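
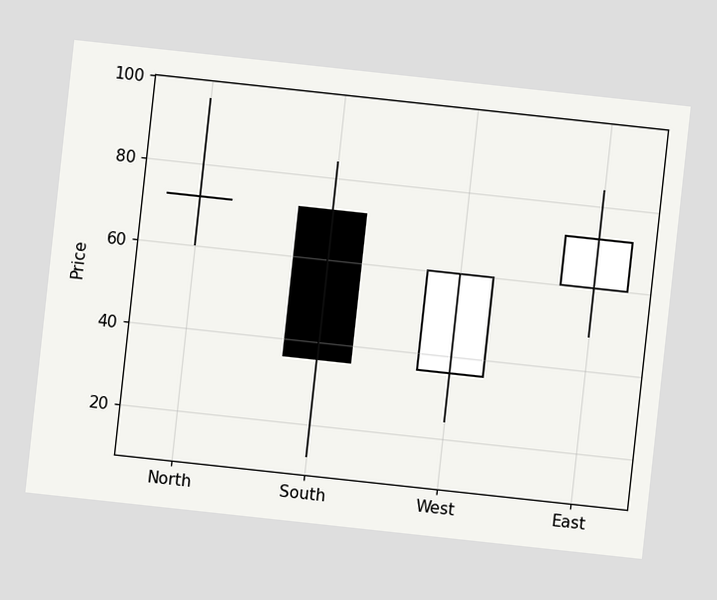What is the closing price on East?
The chart is tilted about 6° clockwise. The East candle closes at 72.

72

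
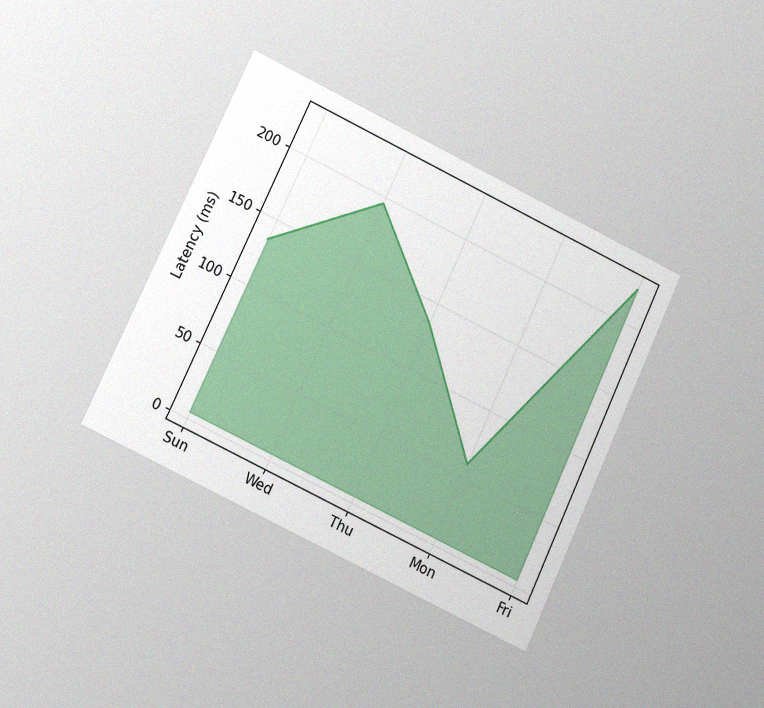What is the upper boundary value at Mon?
The chart is tilted about 25° clockwise and viewed at a slight angle, with some photo noise. At Mon the upper boundary is at 60ms.

60ms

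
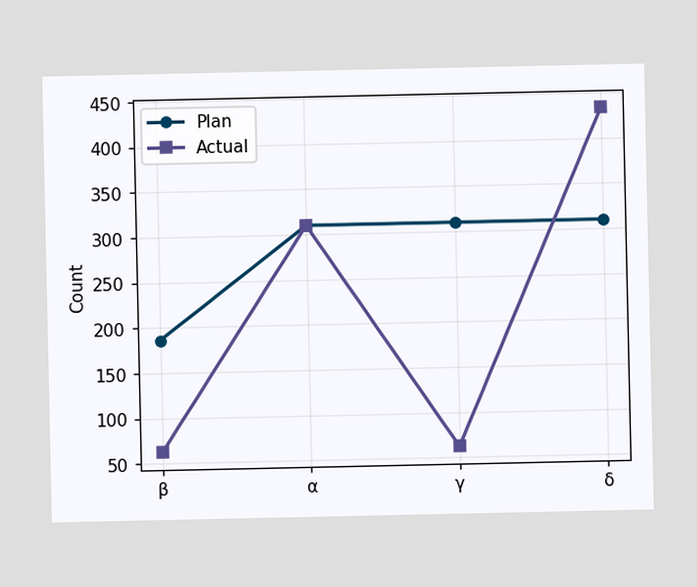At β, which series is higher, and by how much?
Plan, by 124

At β, Plan sits above the other line by 124.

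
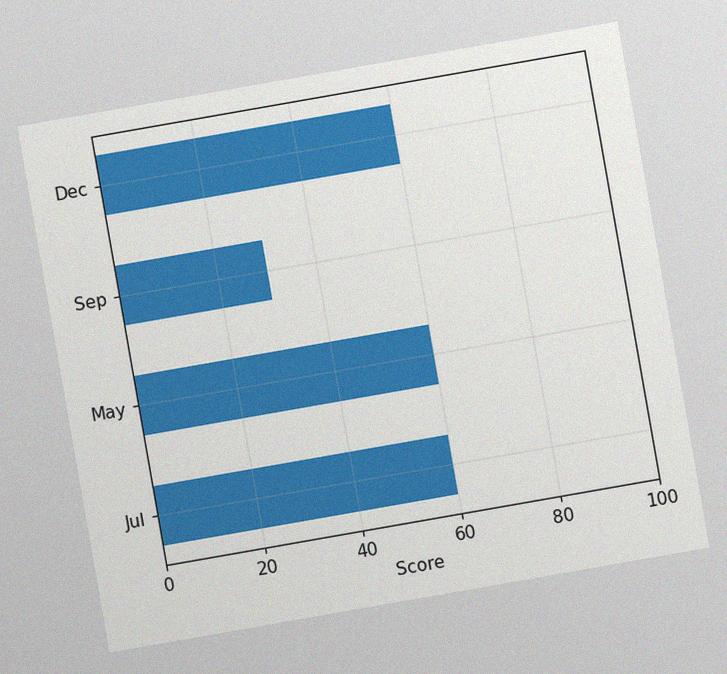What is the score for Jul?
The chart is tilted about 10° counter-clockwise, with some photo noise. Reading along the chart's x-axis, the Jul bar reaches 60.

60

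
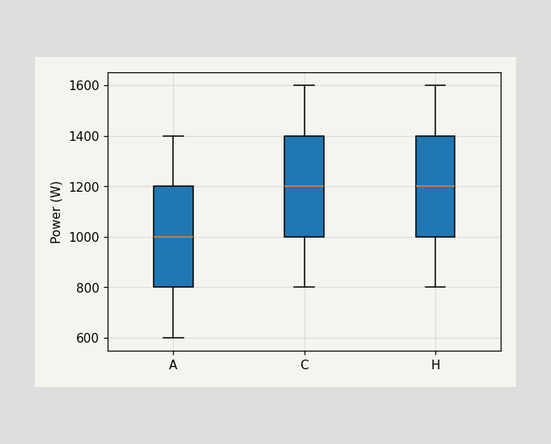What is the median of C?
1200W

The median line in the C box sits at 1200W.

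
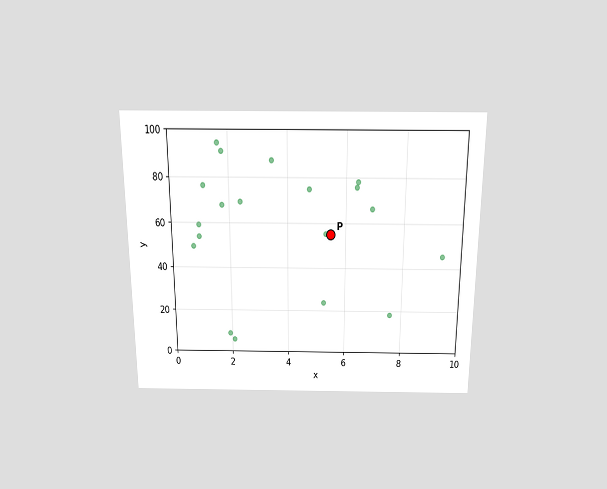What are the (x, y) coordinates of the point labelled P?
The chart is viewed slightly from above. Following the gridlines from P to each axis, P sits at (5.5, 55).

(5.5, 55)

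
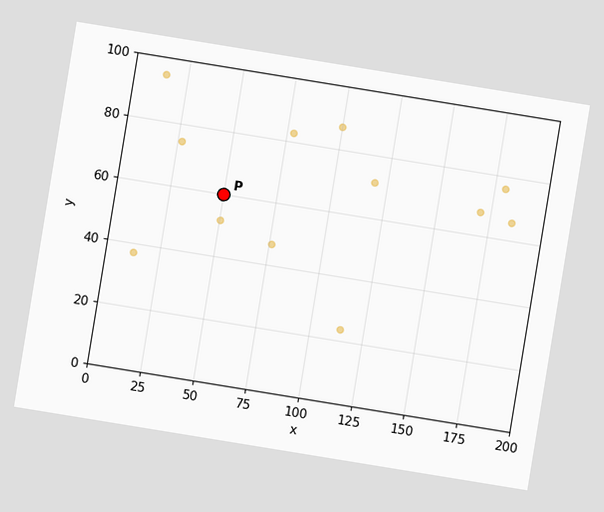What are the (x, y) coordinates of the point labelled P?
The chart is tilted about 9° clockwise. Following the gridlines from P to each axis, P sits at (50, 60).

(50, 60)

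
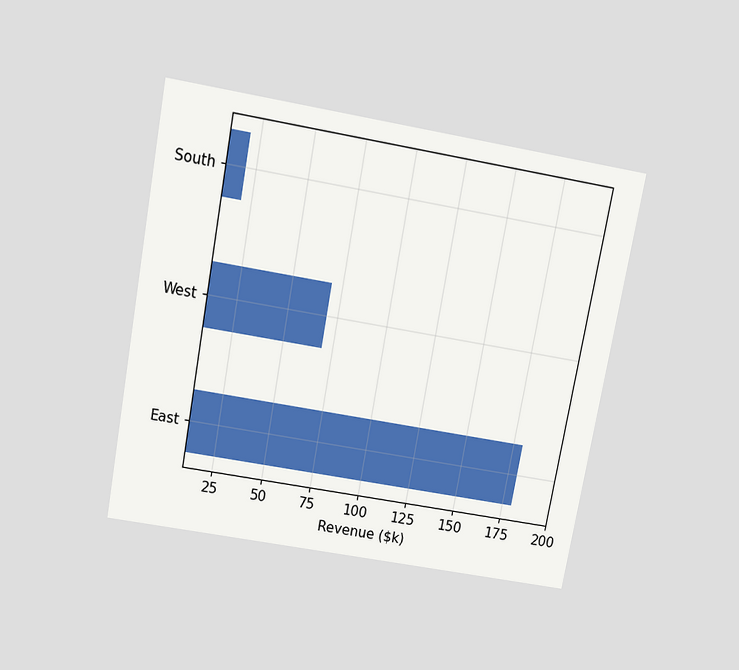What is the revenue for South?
The chart is tilted about 10° clockwise and viewed slightly from above. Reading along the chart's x-axis, the South bar reaches $20k.

$20k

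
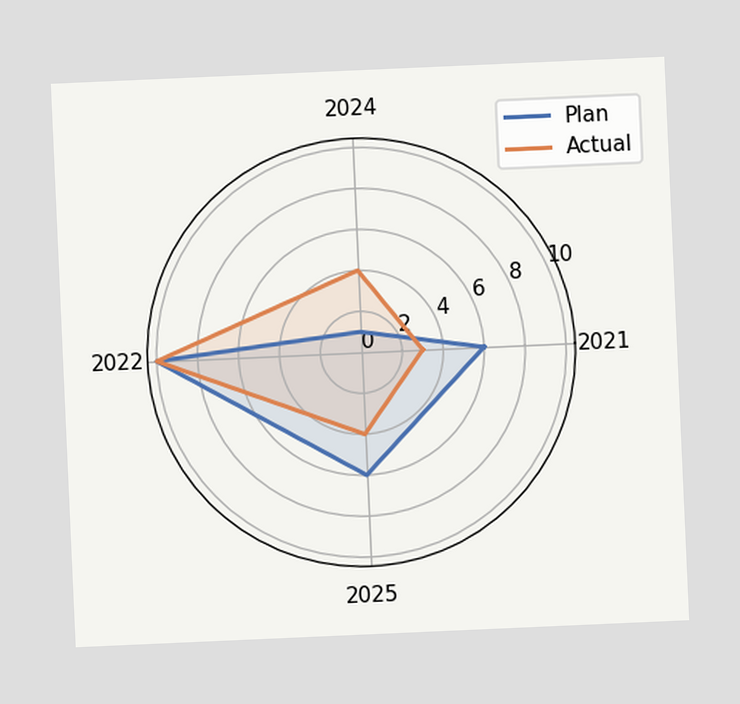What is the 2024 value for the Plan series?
1

The chart is tilted about 3° counter-clockwise. On the 2024 axis, Plan reaches 1.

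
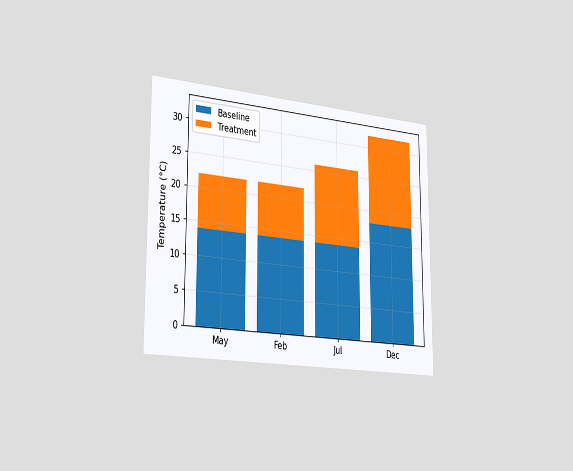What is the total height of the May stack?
22°C

The chart is viewed slightly from the left. The May stack's top reaches 22°C on the y-axis.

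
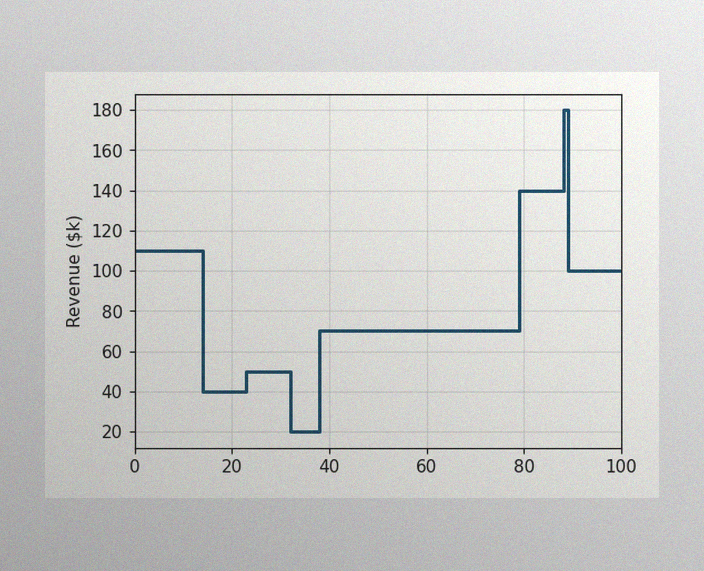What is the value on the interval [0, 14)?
The image has some photo noise and uneven lighting. On [0, 14) the step sits at $110k.

$110k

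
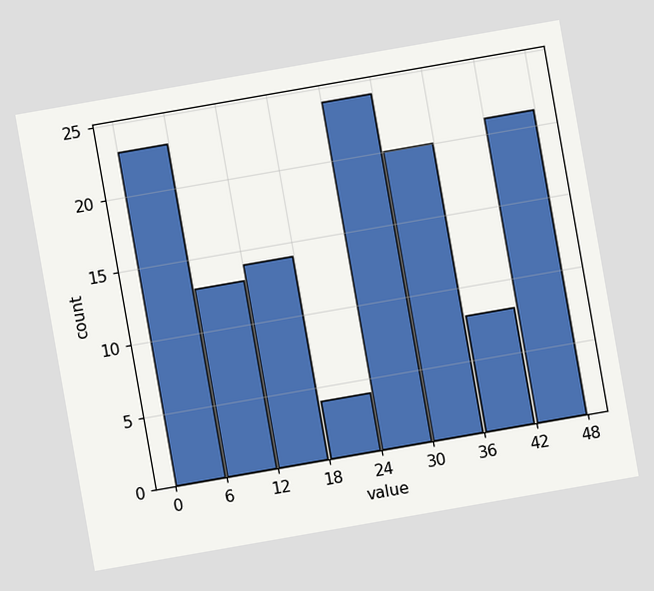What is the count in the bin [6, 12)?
The chart is tilted about 10° counter-clockwise. The [6, 12) bin has height 13.

13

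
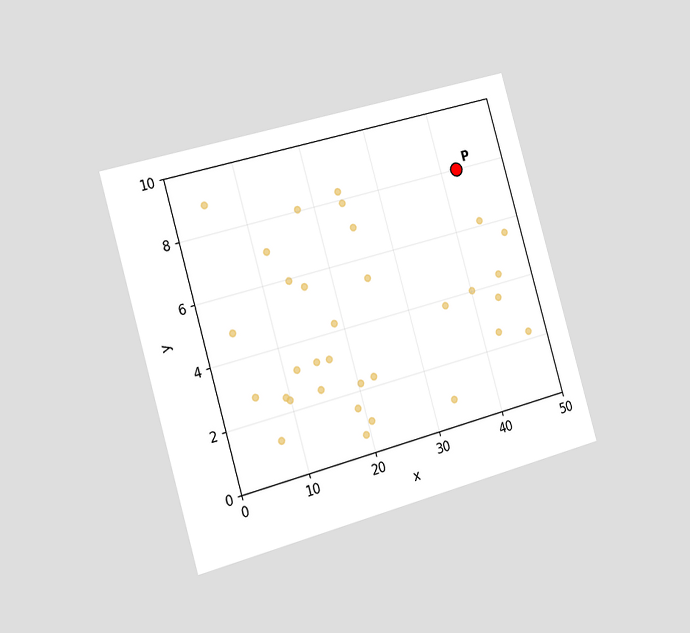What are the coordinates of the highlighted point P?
(42.5, 8)

The chart is tilted about 16° counter-clockwise and viewed slightly from the left. Following the gridlines from P to each axis, P sits at (42.5, 8).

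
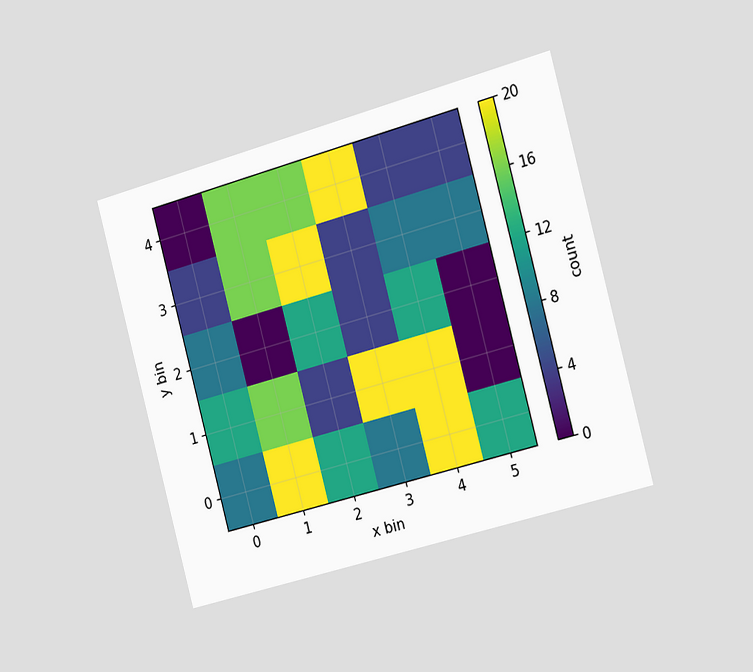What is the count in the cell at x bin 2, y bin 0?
The chart is tilted about 15° counter-clockwise and viewed slightly from the right. Matching the cell (2, 0) against the colorbar gives 12.

12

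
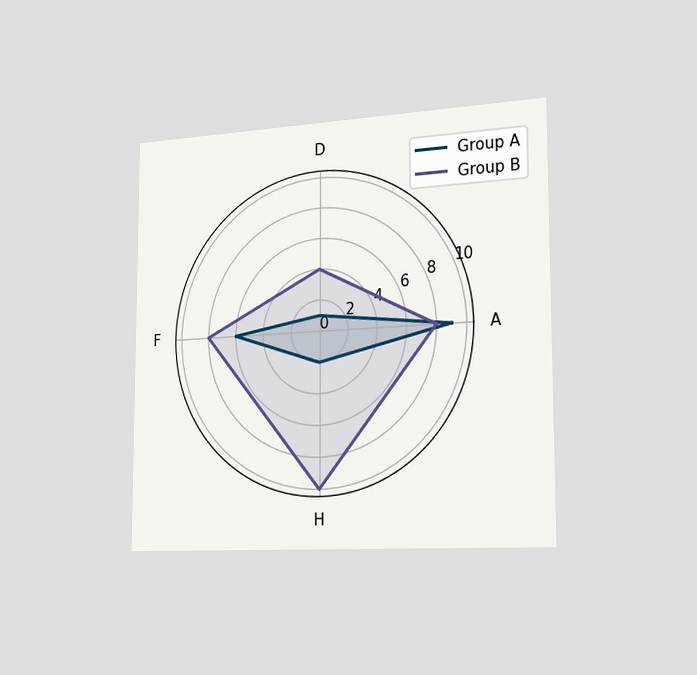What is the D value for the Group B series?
4

The chart is viewed slightly from the right. On the D axis, Group B reaches 4.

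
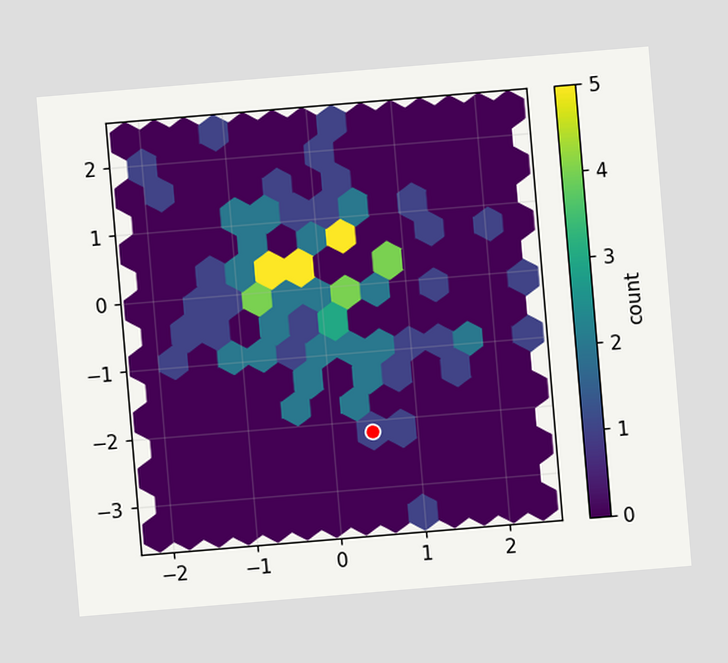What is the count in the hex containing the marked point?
The chart is tilted about 5° counter-clockwise. The marked hex reads 1 on the colorbar.

1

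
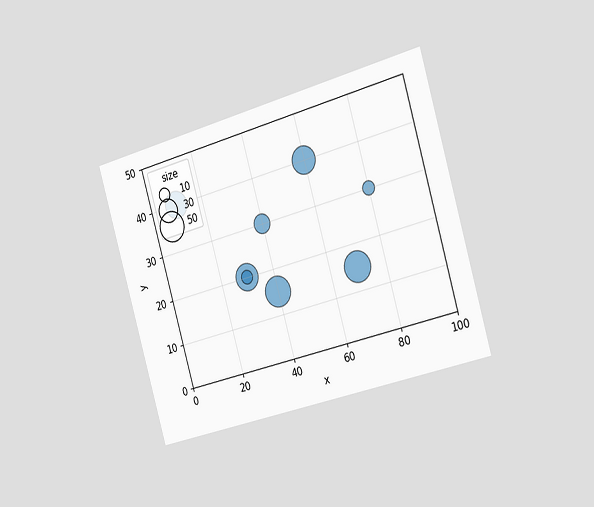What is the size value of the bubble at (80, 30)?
10

The chart is tilted about 16° counter-clockwise and viewed slightly from the right. Matching the bubble at (80, 30) against the size legend gives 10.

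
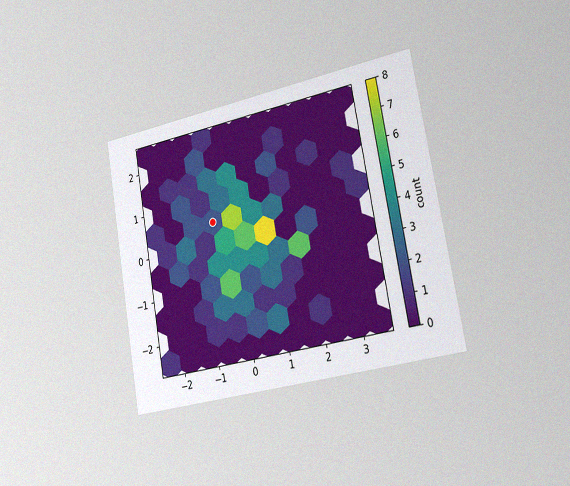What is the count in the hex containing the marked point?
2

The chart is tilted about 10° counter-clockwise and viewed slightly from the right, with some photo noise. The marked hex reads 2 on the colorbar.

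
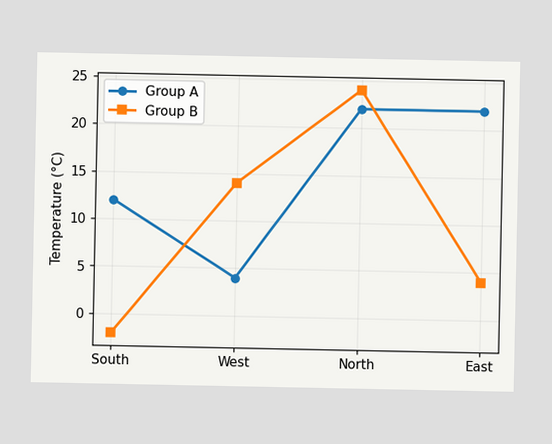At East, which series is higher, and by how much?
Group A, by 18°C

At East, Group A sits above the other line by 18°C.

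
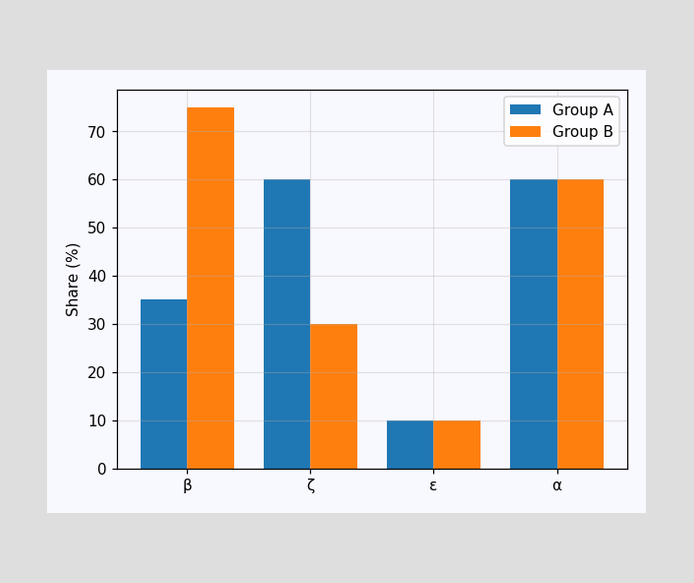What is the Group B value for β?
The Group B bar at β reaches 75% on the y-axis.

75%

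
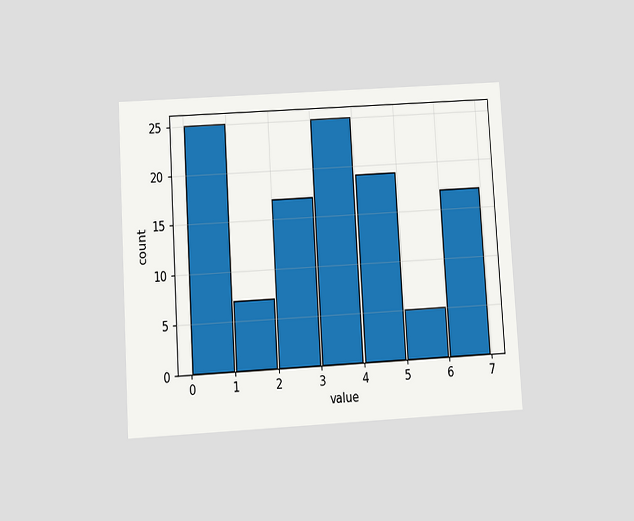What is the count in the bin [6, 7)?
The chart is tilted about 3° counter-clockwise and viewed slightly from below. The [6, 7) bin has height 17.

17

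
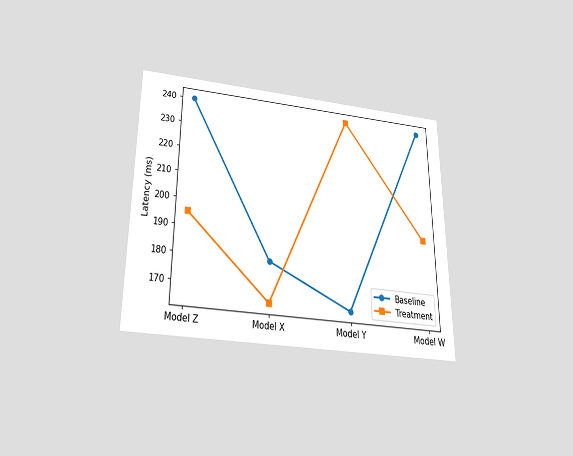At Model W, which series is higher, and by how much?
Baseline, by 45ms

The chart is viewed slightly from below. At Model W, Baseline sits above the other line by 45ms.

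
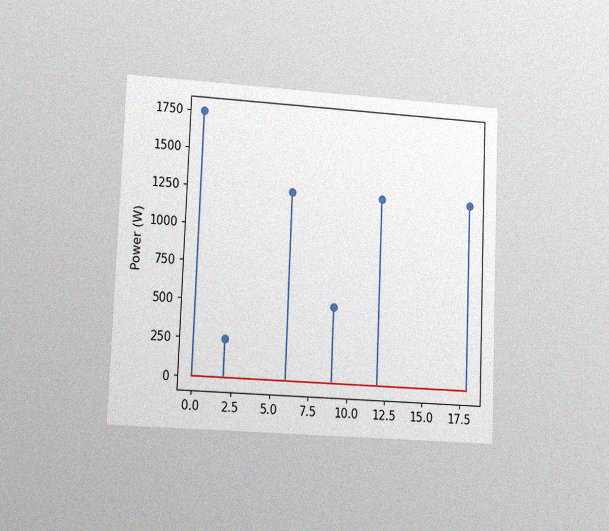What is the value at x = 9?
500W

The chart is tilted about 2° clockwise and viewed at a slight angle, with some photo noise. The stem at x=9 reaches 500W.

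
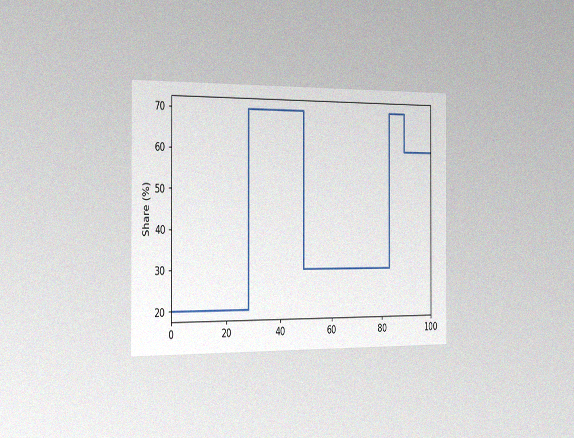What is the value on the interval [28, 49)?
70%

The chart is viewed slightly from the left, with some photo noise. On [28, 49) the step sits at 70%.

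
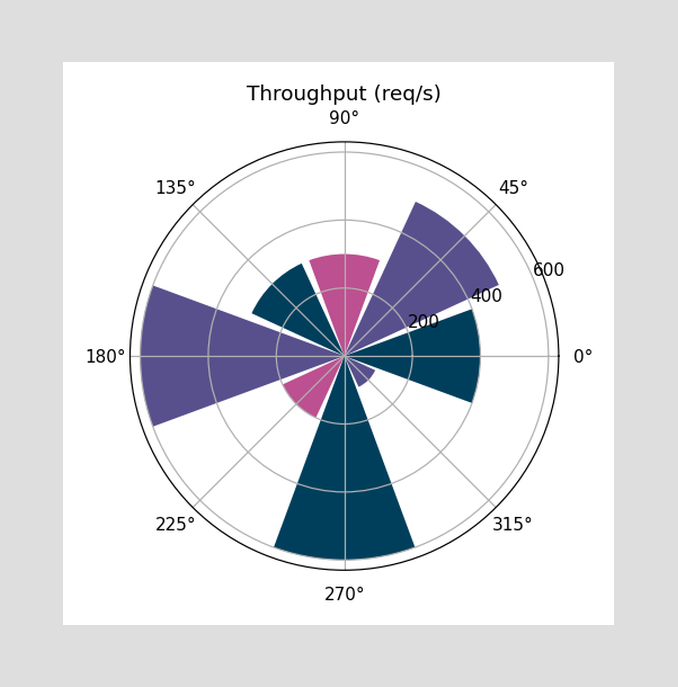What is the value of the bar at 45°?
500req/s

The bar at 45° reaches 500req/s on the radial axis.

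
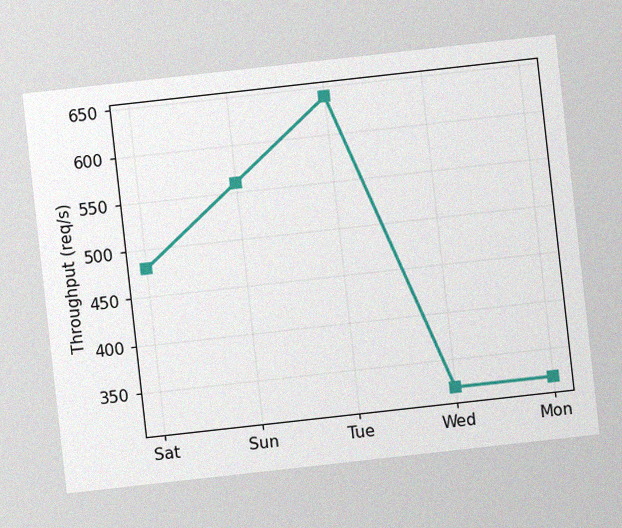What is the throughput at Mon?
320req/s

The chart is tilted about 6° counter-clockwise, with some photo noise. At Mon, the line is at 320req/s.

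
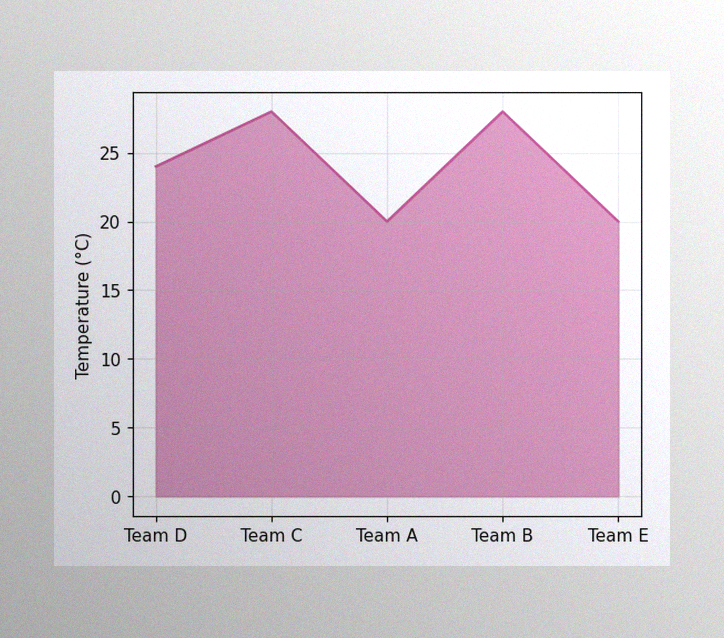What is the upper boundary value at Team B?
The image has some photo noise and uneven lighting. At Team B the upper boundary is at 28°C.

28°C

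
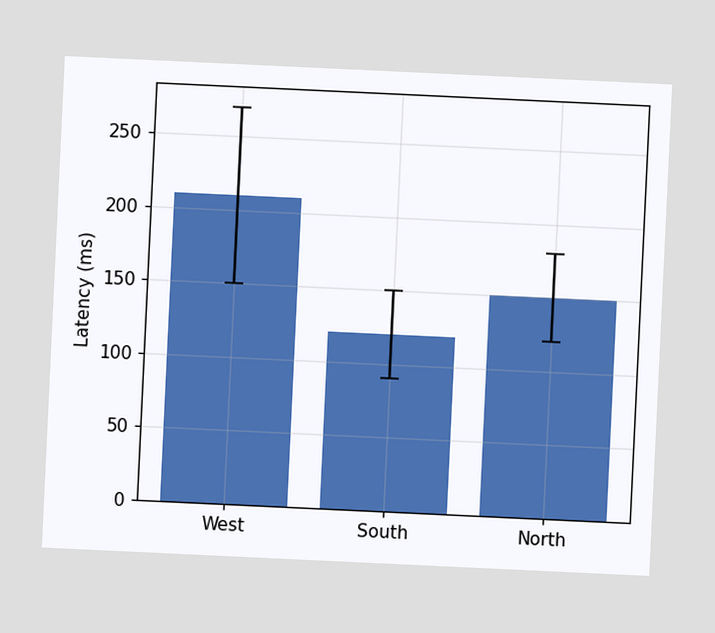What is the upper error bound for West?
The chart is tilted about 3° clockwise. The West bar's upper whisker reaches 270ms.

270ms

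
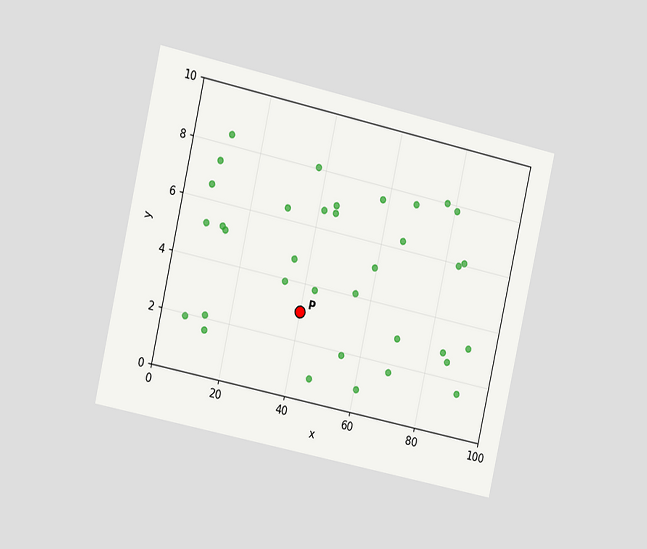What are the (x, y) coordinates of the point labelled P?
(40, 3)

The chart is tilted about 12° clockwise and viewed slightly from the left. Following the gridlines from P to each axis, P sits at (40, 3).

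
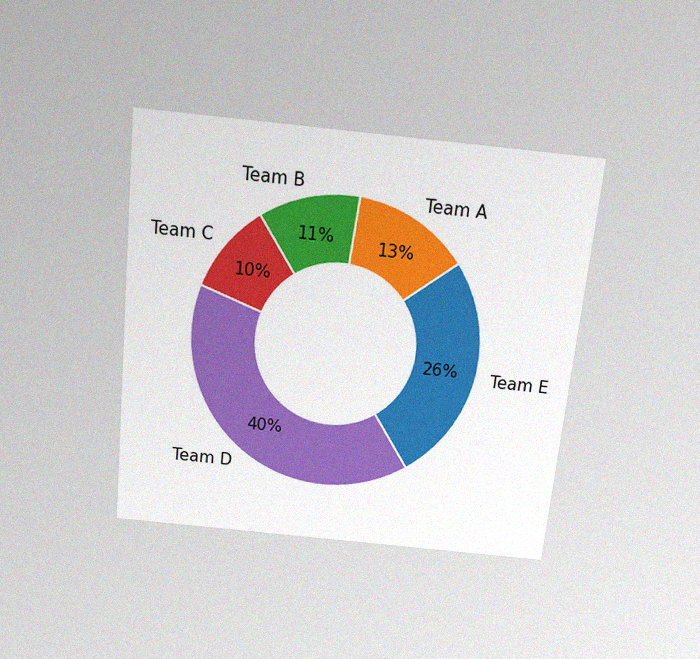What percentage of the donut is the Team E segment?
26%

The chart is tilted about 6° clockwise and viewed slightly from above, with some photo noise. The Team E segment takes up 26% of the ring.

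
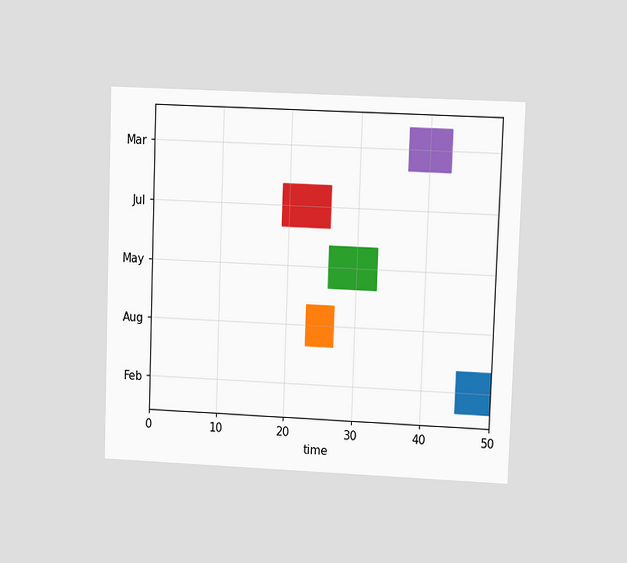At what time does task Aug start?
23

The chart is tilted about 2° clockwise and viewed at a slight angle. The Aug bar begins at t=23.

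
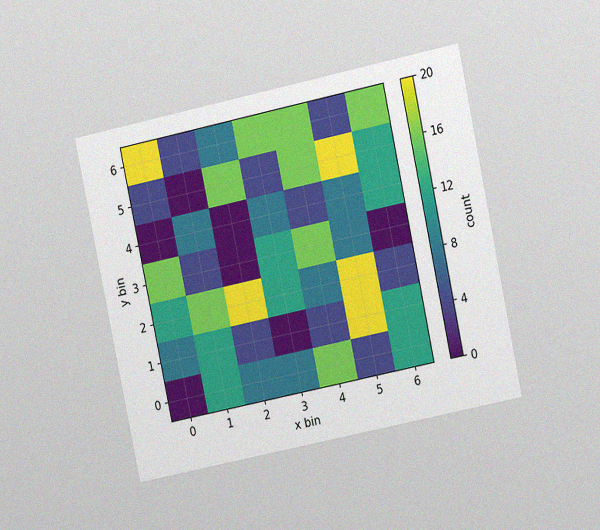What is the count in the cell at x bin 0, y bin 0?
0

The chart is tilted about 12° counter-clockwise and viewed at a slight angle, with some photo noise. Matching the cell (0, 0) against the colorbar gives 0.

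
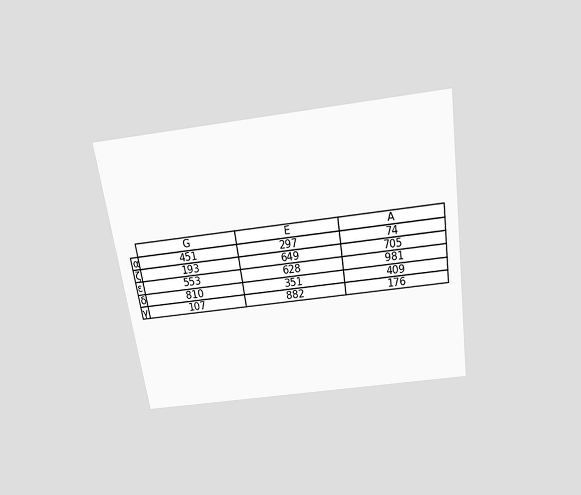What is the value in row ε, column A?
981

The chart is tilted about 8° counter-clockwise and viewed slightly from above. The (ε, A) cell reads 981.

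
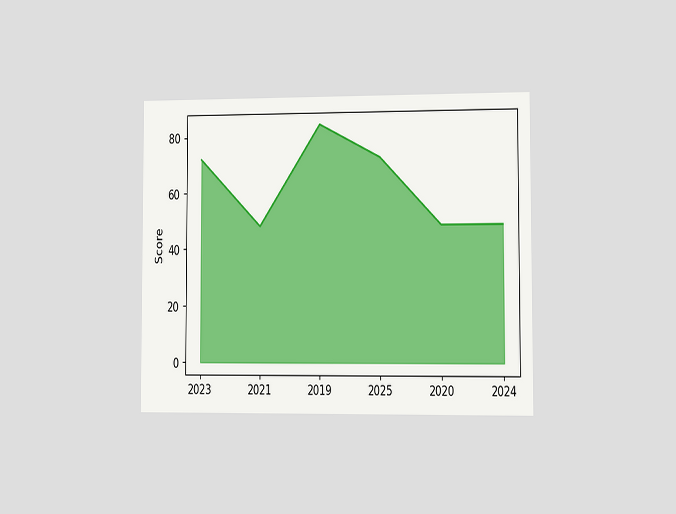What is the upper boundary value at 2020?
The chart is viewed slightly from the right. At 2020 the upper boundary is at 48.

48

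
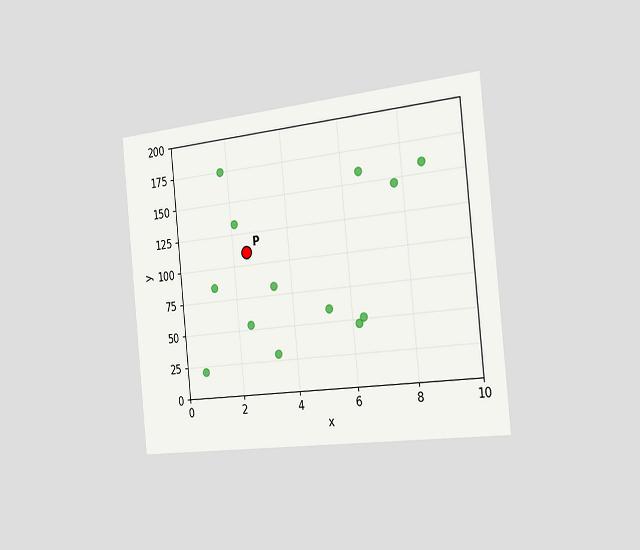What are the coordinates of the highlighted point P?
The chart is tilted about 6° counter-clockwise and viewed slightly from the right. Following the gridlines from P to each axis, P sits at (2.5, 110).

(2.5, 110)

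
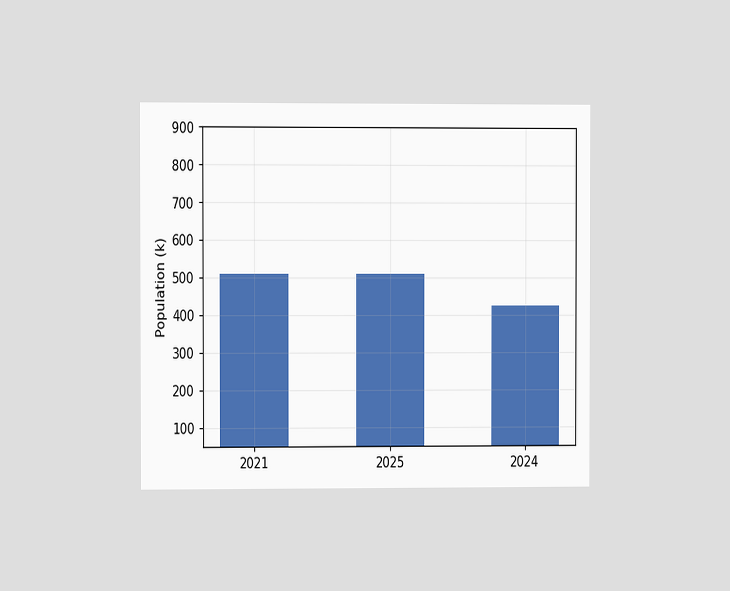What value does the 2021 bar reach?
The chart is viewed at a slight angle. Reading along the chart's y-axis, the 2021 bar reaches 510k.

510k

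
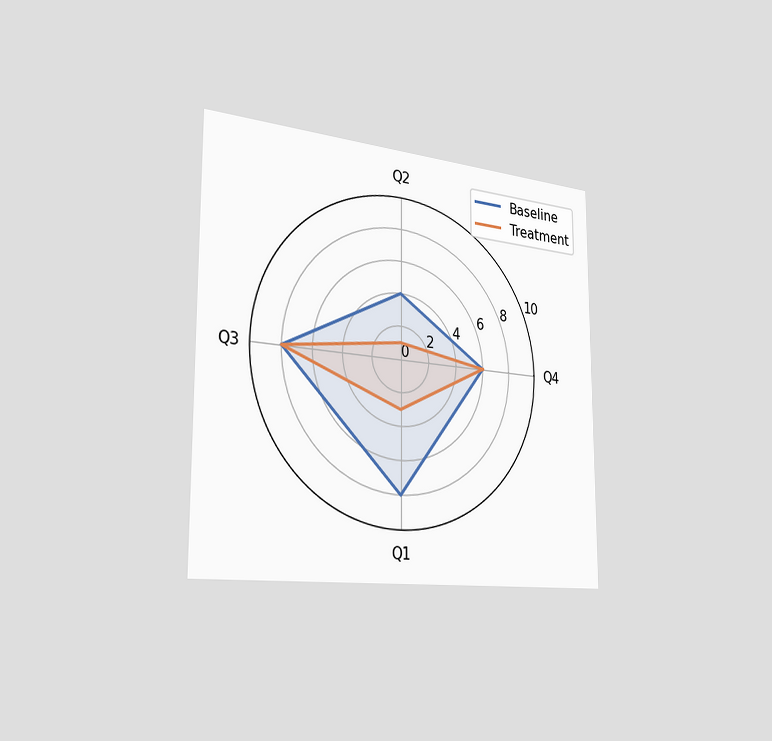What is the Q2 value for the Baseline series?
The chart is viewed slightly from the left. On the Q2 axis, Baseline reaches 4.

4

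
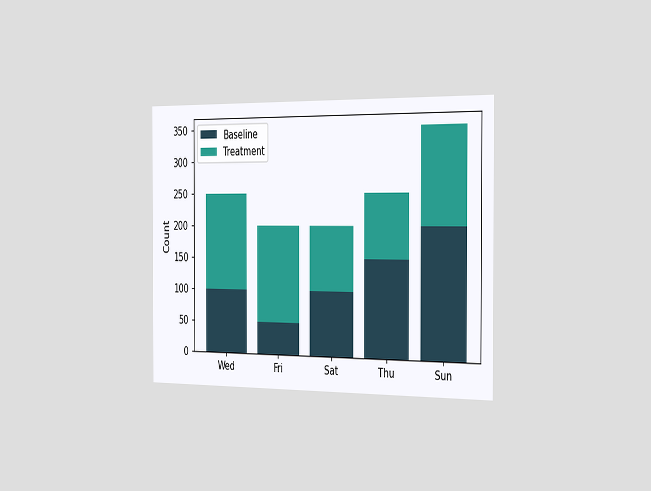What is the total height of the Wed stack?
250

The chart is viewed slightly from the right. The Wed stack's top reaches 250 on the y-axis.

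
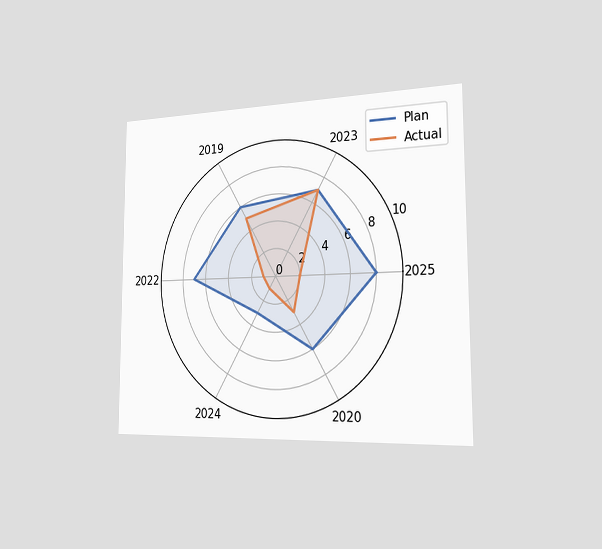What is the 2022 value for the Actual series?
The chart is viewed slightly from the right. On the 2022 axis, Actual reaches 1.

1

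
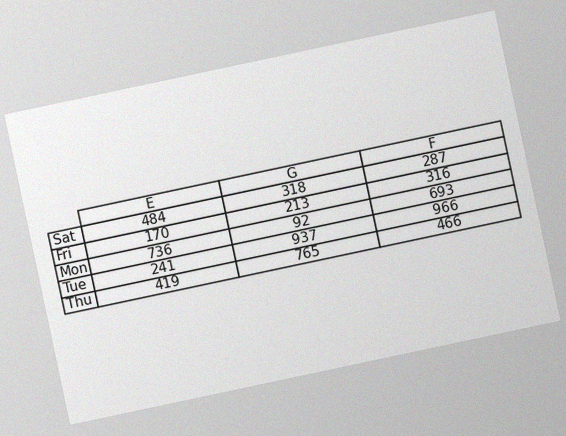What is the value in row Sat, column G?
318

The chart is tilted about 12° counter-clockwise, with some photo noise. The (Sat, G) cell reads 318.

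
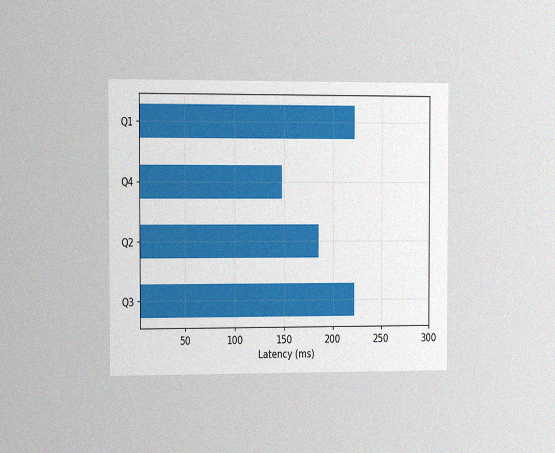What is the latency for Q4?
148ms

The chart is viewed slightly from the left, with some photo noise. Reading along the chart's x-axis, the Q4 bar reaches 148ms.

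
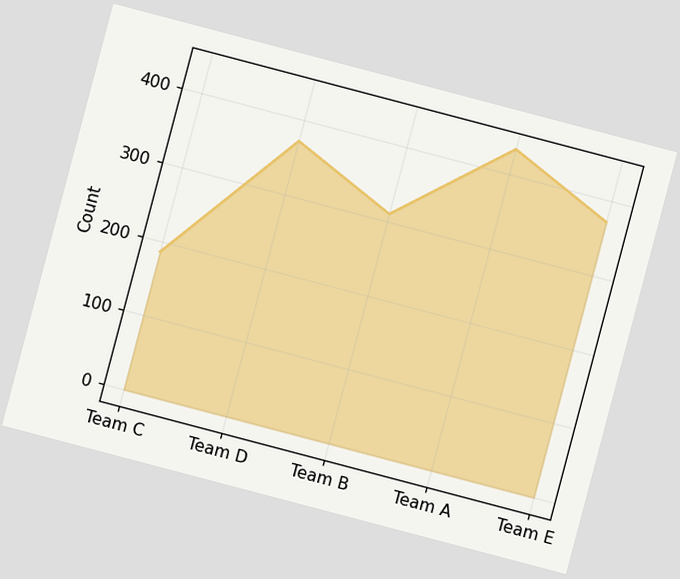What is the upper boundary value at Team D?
372

The chart is tilted about 15° clockwise. At Team D the upper boundary is at 372.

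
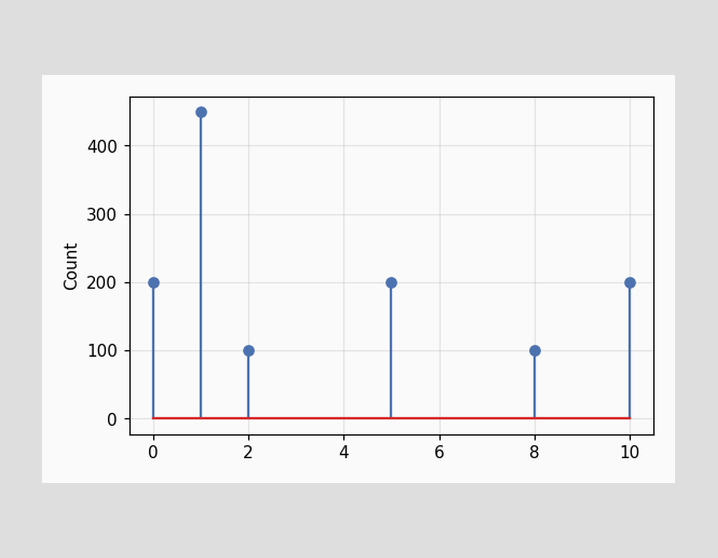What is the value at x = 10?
The stem at x=10 reaches 200.

200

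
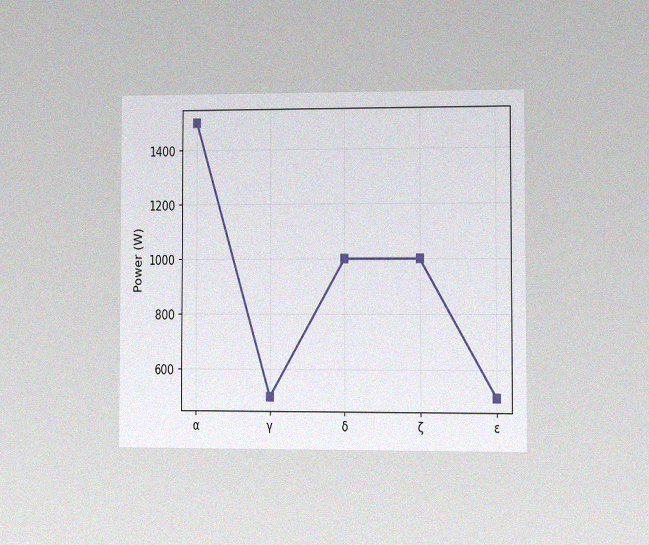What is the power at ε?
The chart is viewed at a slight angle, with some photo noise. At ε, the line is at 500W.

500W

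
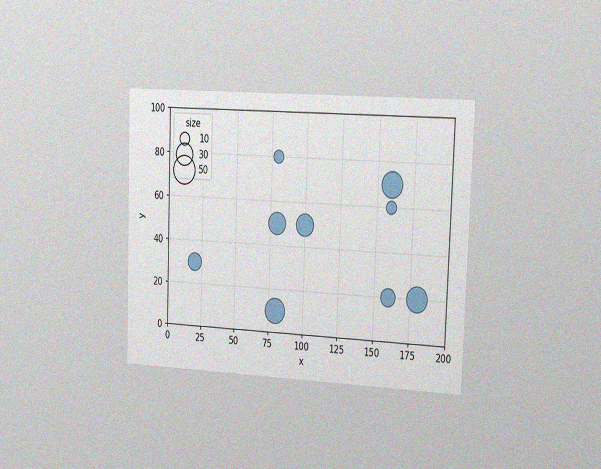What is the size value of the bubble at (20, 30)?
The chart is tilted about 2° clockwise and viewed slightly from the right, with some photo noise. Matching the bubble at (20, 30) against the size legend gives 20.

20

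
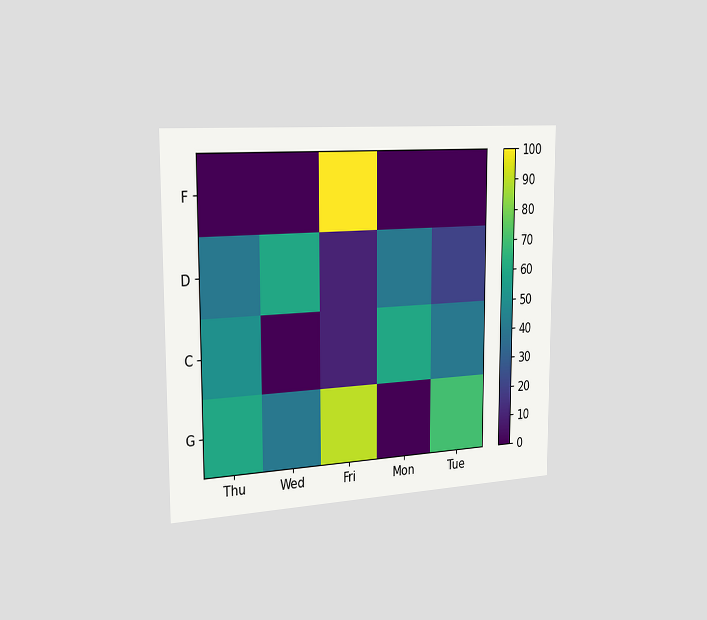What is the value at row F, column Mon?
0

The chart is viewed slightly from the left. Matching cell (F, Mon) against the colorbar gives 0.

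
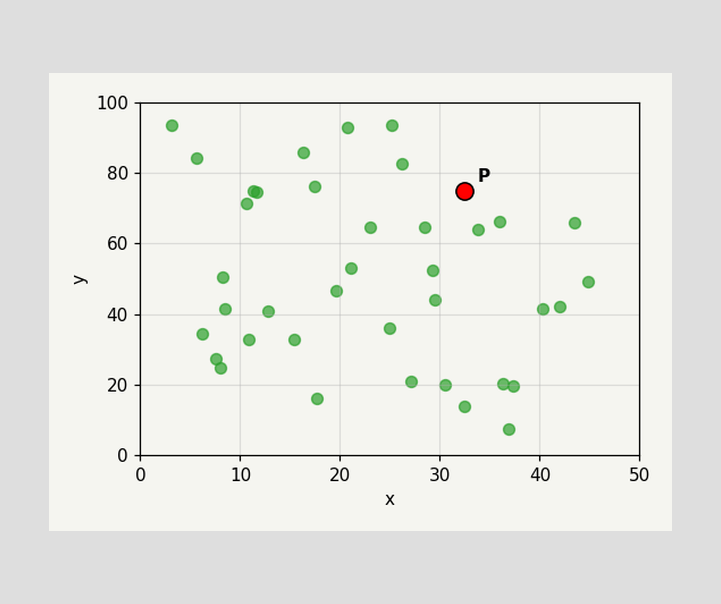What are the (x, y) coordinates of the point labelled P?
Following the gridlines from P to each axis, P sits at (32.5, 75).

(32.5, 75)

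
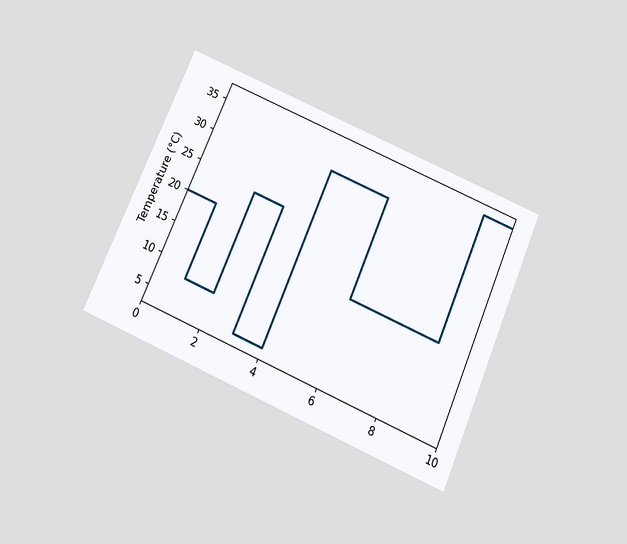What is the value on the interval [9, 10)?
The chart is tilted about 23° clockwise and viewed slightly from below. On [9, 10) the step sits at 36°C.

36°C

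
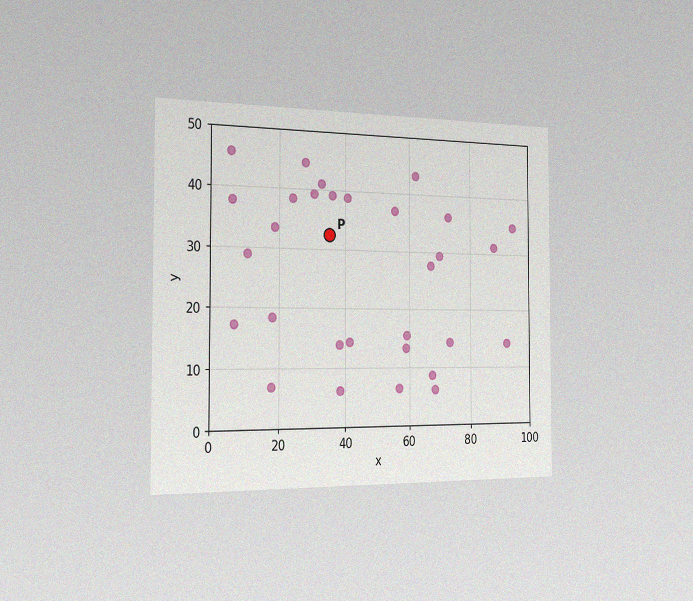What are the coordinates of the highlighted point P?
(35, 32.5)

The chart is viewed slightly from the left, with some photo noise. Following the gridlines from P to each axis, P sits at (35, 32.5).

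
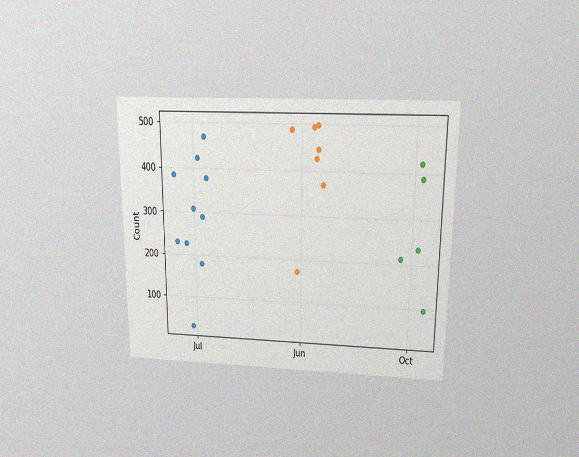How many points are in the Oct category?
5

The chart is viewed slightly from above, with some photo noise. Counting the markers in the Oct column gives 5.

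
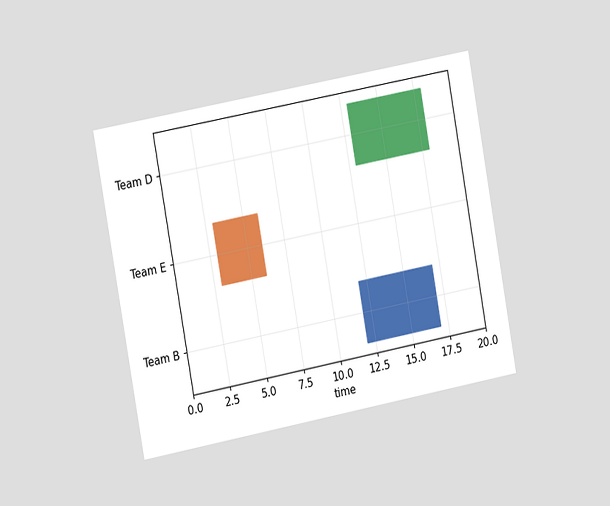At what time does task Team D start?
13

The chart is tilted about 10° counter-clockwise and viewed slightly from the left. The Team D bar begins at t=13.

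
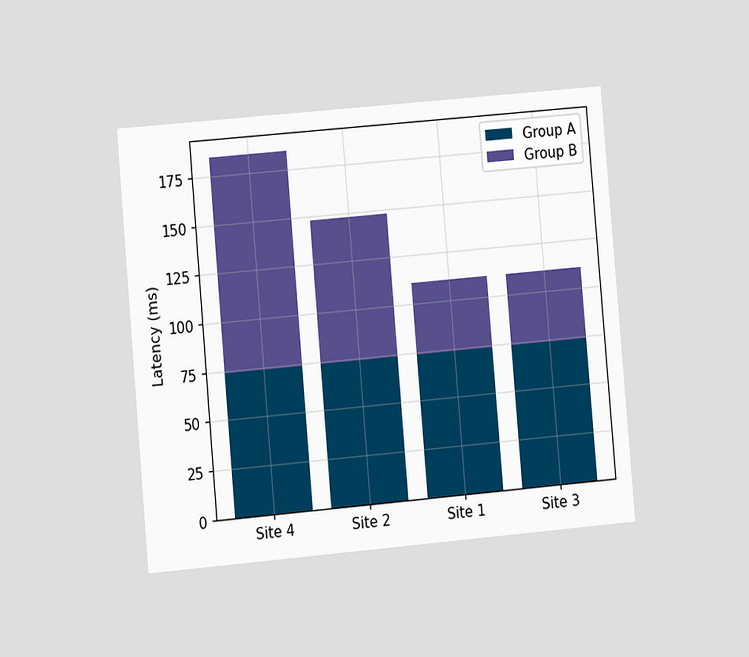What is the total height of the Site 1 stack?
The chart is tilted about 5° counter-clockwise and viewed at a slight angle. The Site 1 stack's top reaches 111ms on the y-axis.

111ms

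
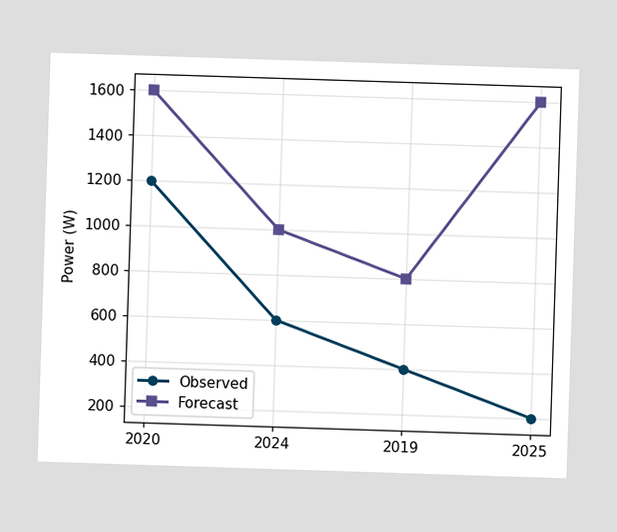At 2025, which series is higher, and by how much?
Forecast, by 1400W

At 2025, Forecast sits above the other line by 1400W.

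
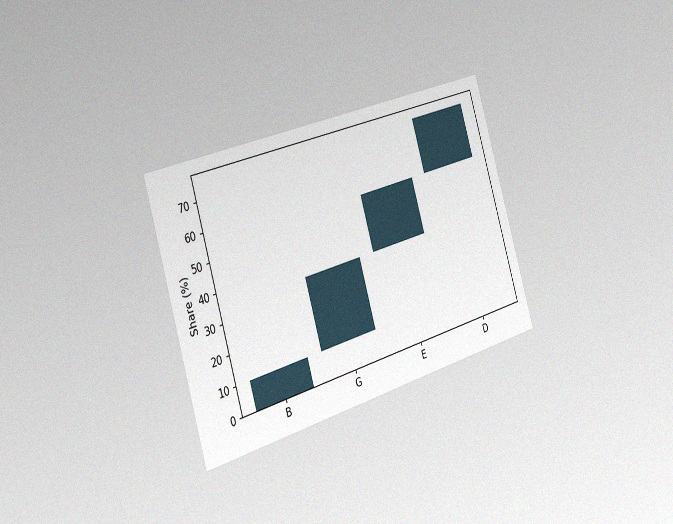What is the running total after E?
55%

The chart is tilted about 17° counter-clockwise and viewed slightly from the left, with some photo noise. After E the running total reaches 55%.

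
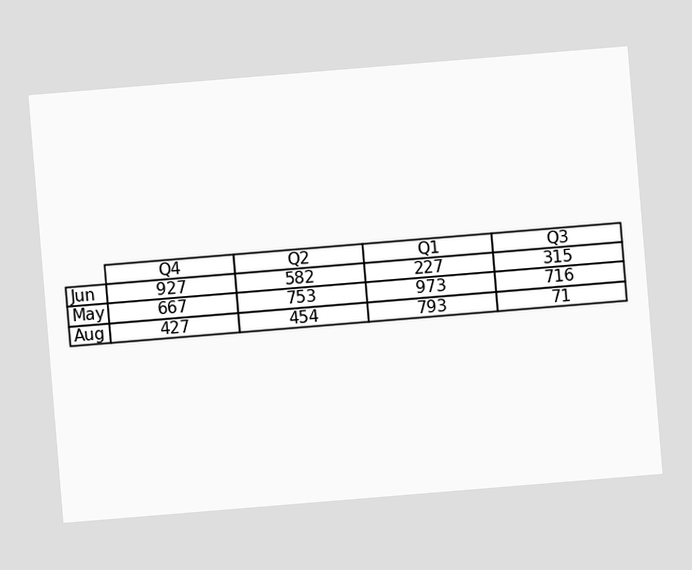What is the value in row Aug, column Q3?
The chart is tilted about 5° counter-clockwise. The (Aug, Q3) cell reads 71.

71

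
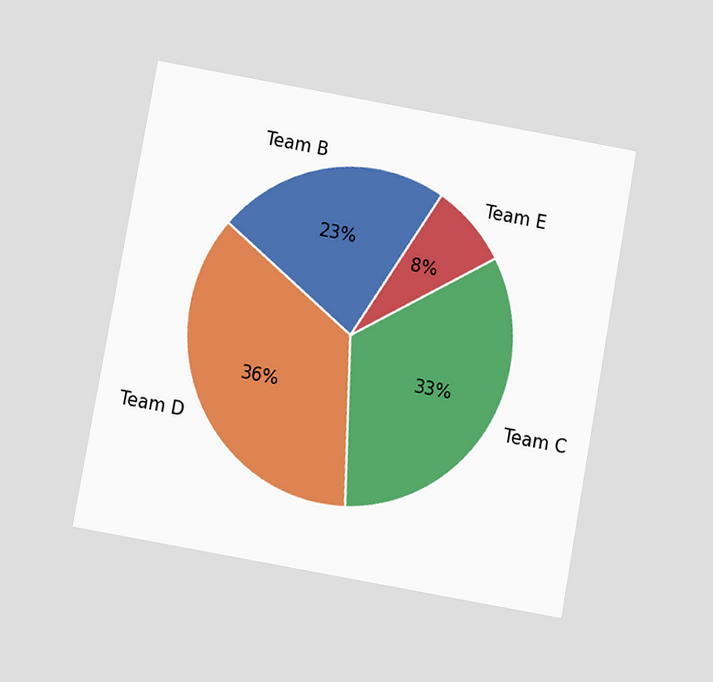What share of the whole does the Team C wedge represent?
33%

The chart is tilted about 10° clockwise and viewed slightly from below. The Team C slice takes up 33% of the pie.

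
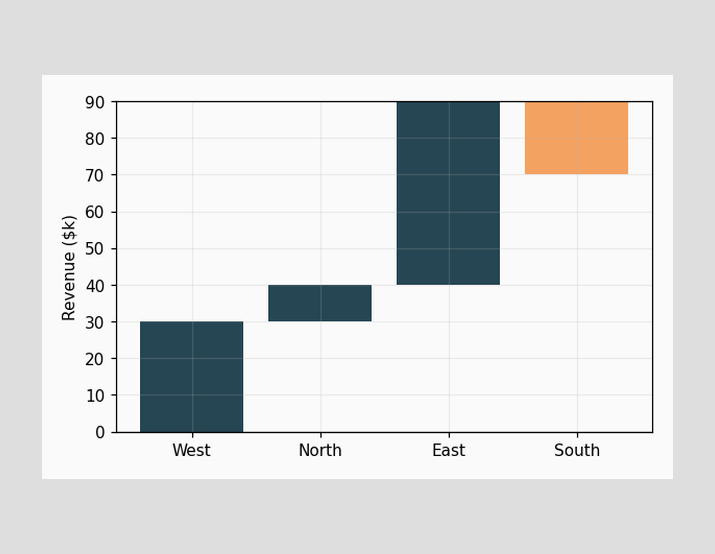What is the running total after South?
After South the running total reaches $70k.

$70k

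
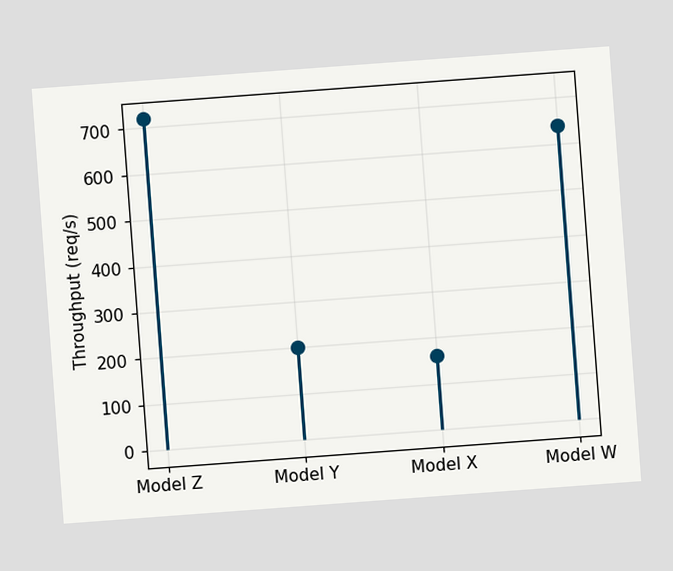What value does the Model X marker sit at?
160req/s

The chart is tilted about 4° counter-clockwise. The Model X marker sits at 160req/s.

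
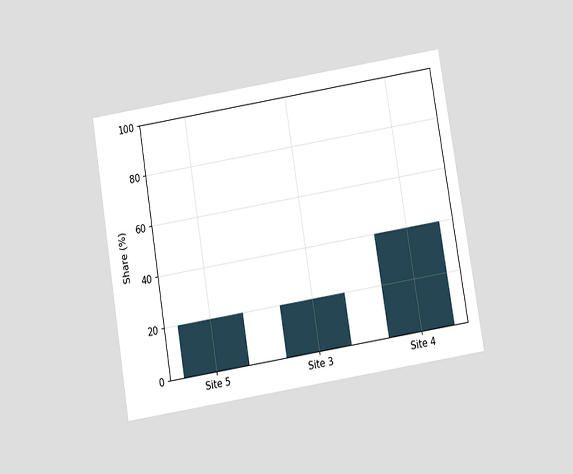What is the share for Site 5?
The chart is tilted about 9° counter-clockwise and viewed slightly from below. Reading along the chart's y-axis, the Site 5 bar reaches 20%.

20%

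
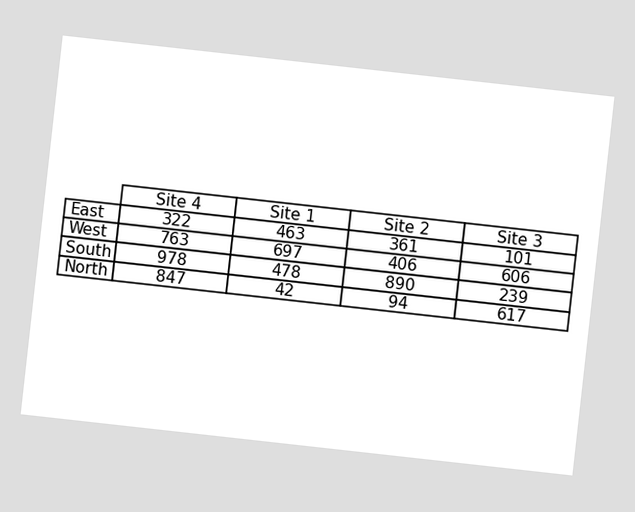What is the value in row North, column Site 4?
847

The chart is tilted about 6° clockwise. The (North, Site 4) cell reads 847.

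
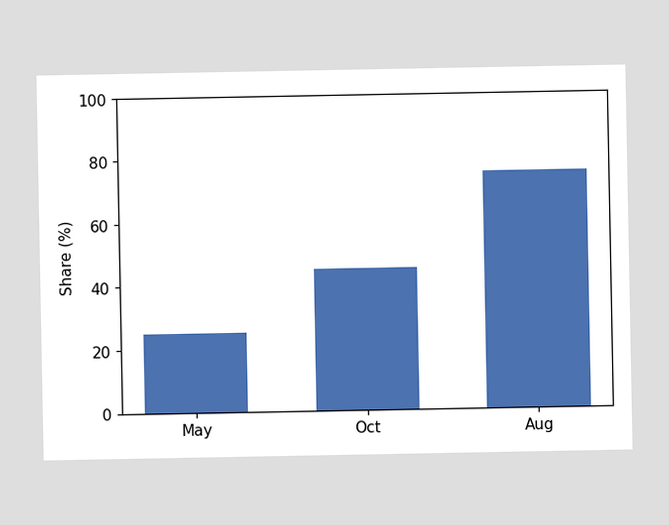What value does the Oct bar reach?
45%

Reading along the chart's y-axis, the Oct bar reaches 45%.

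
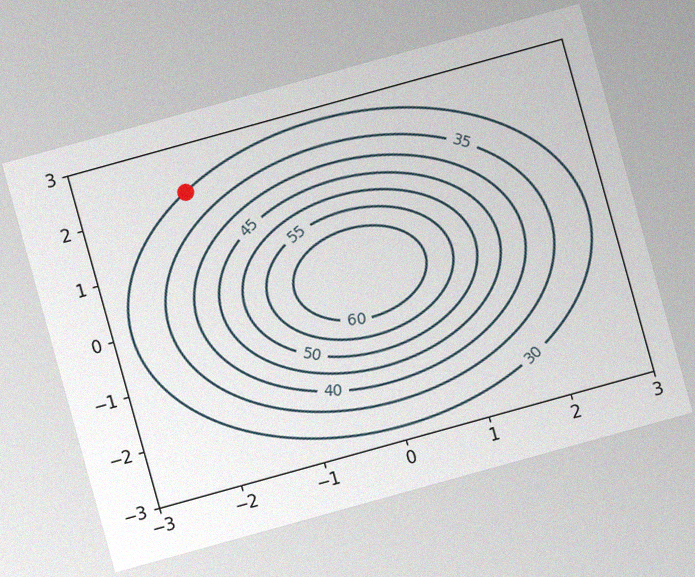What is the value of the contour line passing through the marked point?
The chart is tilted about 15° counter-clockwise, with some photo noise. The marked point sits on the contour labelled 30.

30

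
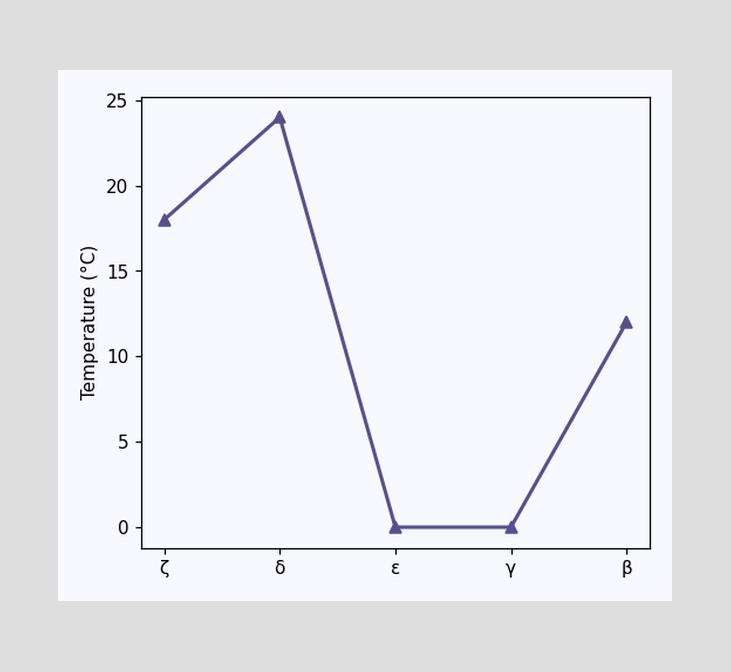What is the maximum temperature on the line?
24°C

The highest point is at δ, and reading across to the y-axis gives 24°C.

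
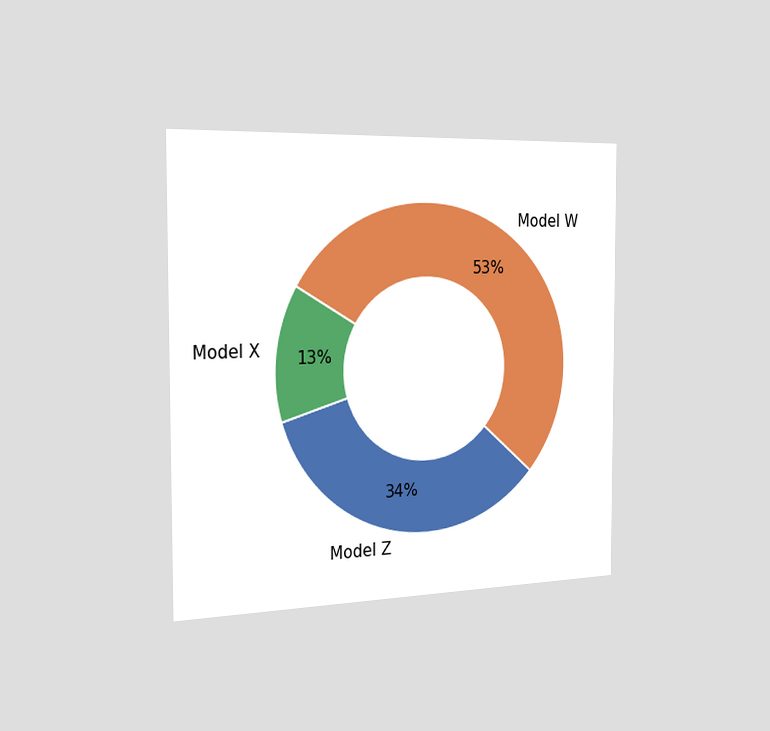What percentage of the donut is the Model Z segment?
The chart is viewed slightly from the left. The Model Z segment takes up 34% of the ring.

34%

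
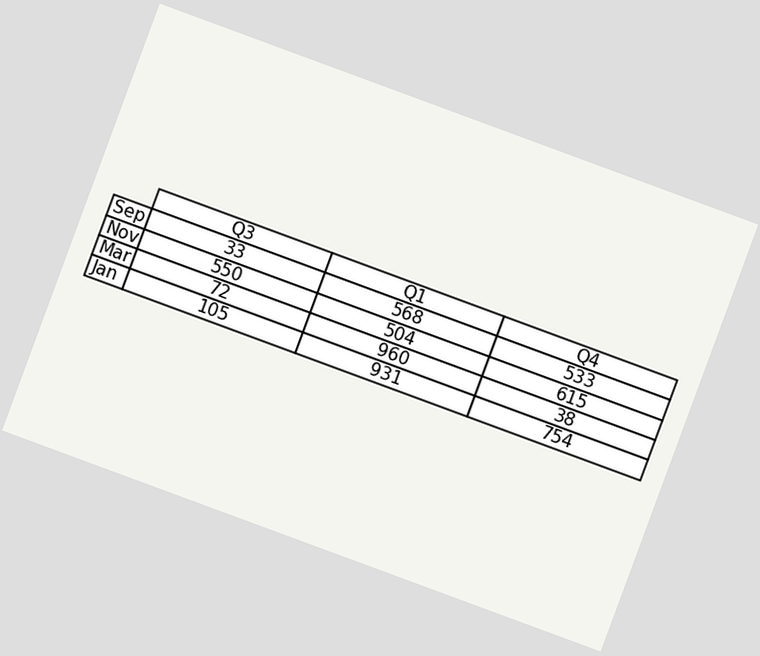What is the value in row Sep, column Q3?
33

The chart is tilted about 20° clockwise. The (Sep, Q3) cell reads 33.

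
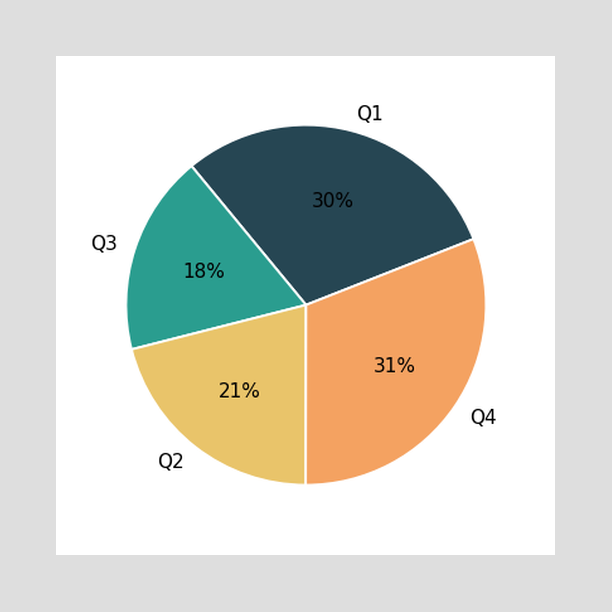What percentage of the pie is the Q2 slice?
21%

The Q2 slice takes up 21% of the pie.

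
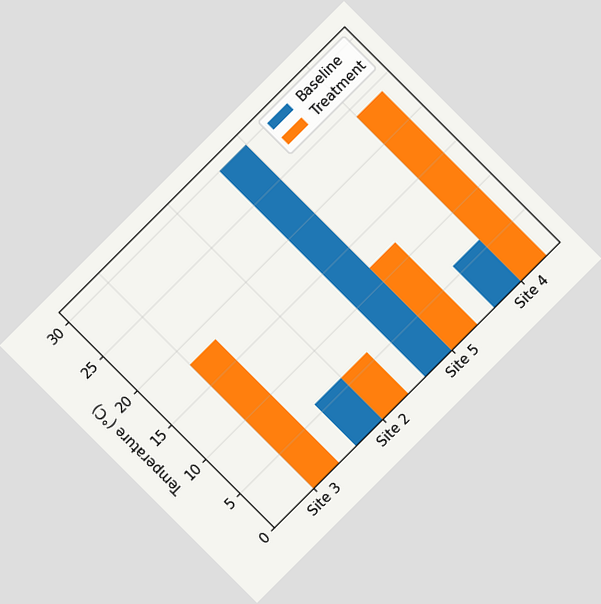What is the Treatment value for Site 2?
The chart is tilted about 45° counter-clockwise. The Treatment bar at Site 2 reaches 6°C on the y-axis.

6°C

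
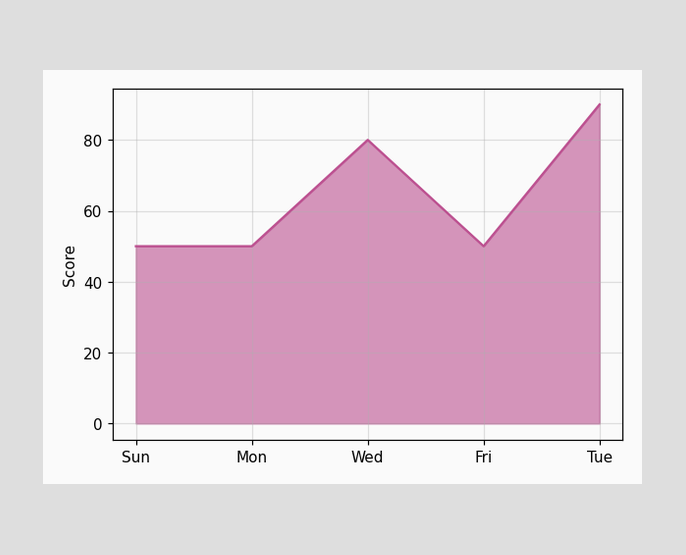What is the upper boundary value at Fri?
At Fri the upper boundary is at 50.

50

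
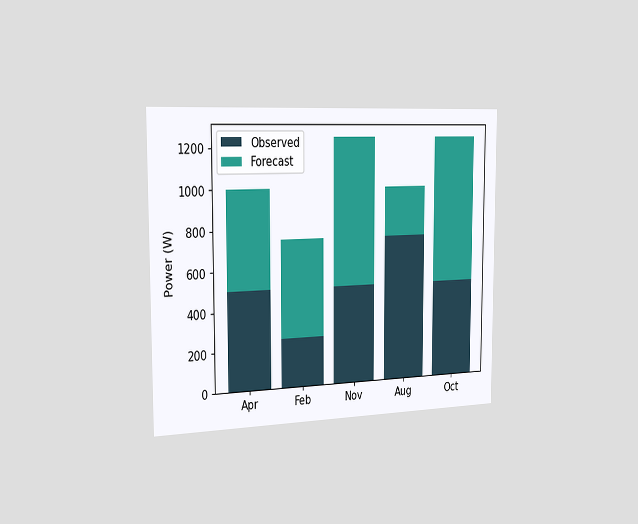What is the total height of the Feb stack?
750W

The chart is viewed slightly from the left. The Feb stack's top reaches 750W on the y-axis.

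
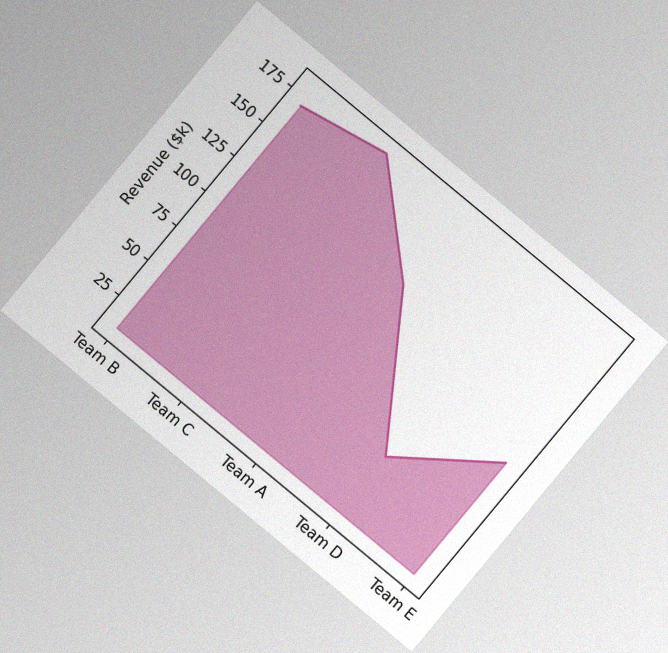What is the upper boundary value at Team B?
The chart is tilted about 40° clockwise, with some photo noise. At Team B the upper boundary is at $170k.

$170k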